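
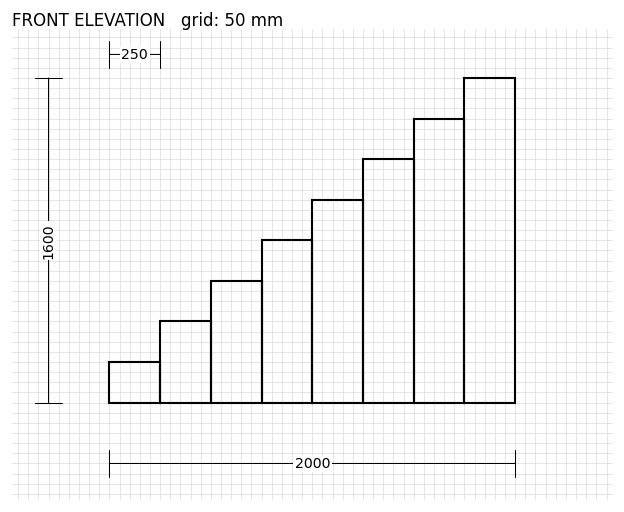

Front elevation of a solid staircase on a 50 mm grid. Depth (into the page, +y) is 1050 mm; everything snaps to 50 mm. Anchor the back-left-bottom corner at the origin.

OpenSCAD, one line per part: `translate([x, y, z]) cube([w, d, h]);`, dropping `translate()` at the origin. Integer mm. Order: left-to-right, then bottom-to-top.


cube([250, 1050, 200]);
translate([250, 0, 0]) cube([250, 1050, 400]);
translate([500, 0, 0]) cube([250, 1050, 600]);
translate([750, 0, 0]) cube([250, 1050, 800]);
translate([1000, 0, 0]) cube([250, 1050, 1000]);
translate([1250, 0, 0]) cube([250, 1050, 1200]);
translate([1500, 0, 0]) cube([250, 1050, 1400]);
translate([1750, 0, 0]) cube([250, 1050, 1600]);


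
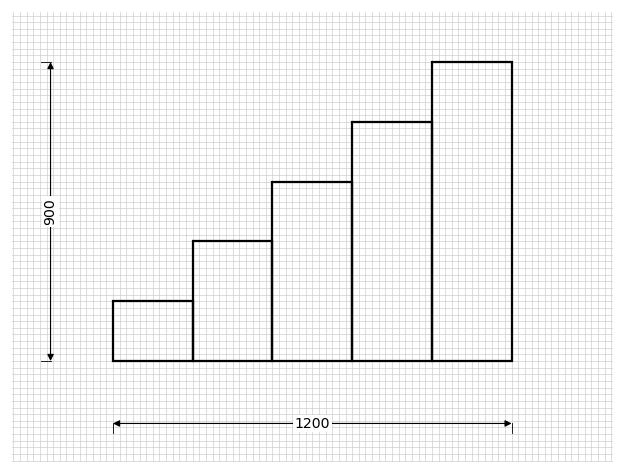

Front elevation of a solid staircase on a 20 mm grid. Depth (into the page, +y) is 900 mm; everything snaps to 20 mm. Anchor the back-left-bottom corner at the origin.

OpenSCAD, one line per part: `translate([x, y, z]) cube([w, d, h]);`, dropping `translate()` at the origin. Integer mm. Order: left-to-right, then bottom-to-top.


cube([240, 900, 180]);
translate([240, 0, 0]) cube([240, 900, 360]);
translate([480, 0, 0]) cube([240, 900, 540]);
translate([720, 0, 0]) cube([240, 900, 720]);
translate([960, 0, 0]) cube([240, 900, 900]);


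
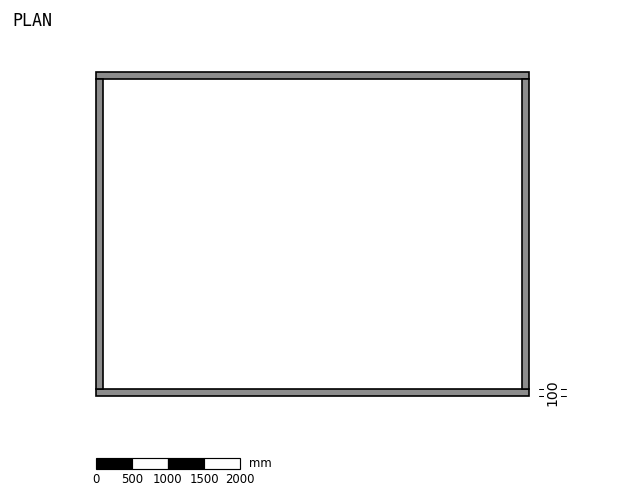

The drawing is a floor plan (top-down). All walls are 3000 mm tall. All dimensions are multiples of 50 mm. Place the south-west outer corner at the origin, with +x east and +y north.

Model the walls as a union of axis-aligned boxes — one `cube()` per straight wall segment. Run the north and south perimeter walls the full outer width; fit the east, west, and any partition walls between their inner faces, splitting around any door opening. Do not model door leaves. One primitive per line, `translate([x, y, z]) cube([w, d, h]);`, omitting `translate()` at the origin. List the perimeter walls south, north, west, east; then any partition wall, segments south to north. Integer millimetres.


cube([6000, 100, 3000]);
translate([0, 4400, 0]) cube([6000, 100, 3000]);
translate([0, 100, 0]) cube([100, 4300, 3000]);
translate([5900, 100, 0]) cube([100, 4300, 3000]);


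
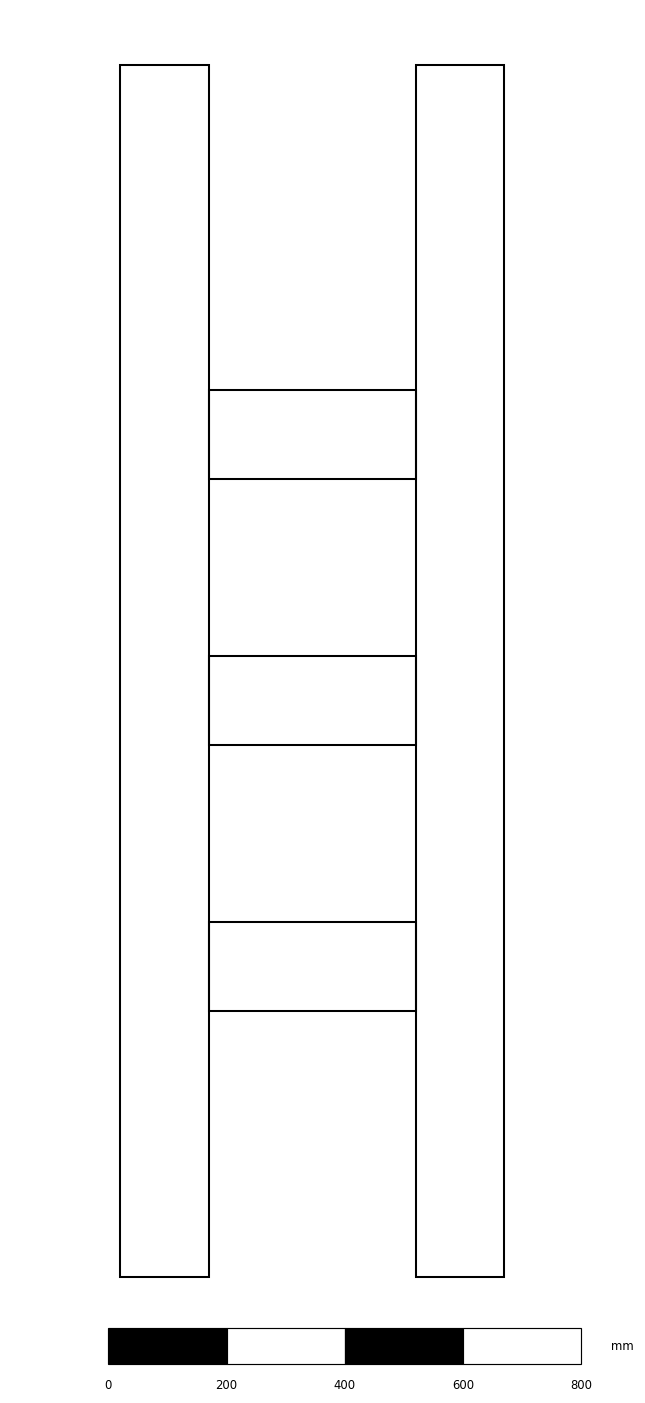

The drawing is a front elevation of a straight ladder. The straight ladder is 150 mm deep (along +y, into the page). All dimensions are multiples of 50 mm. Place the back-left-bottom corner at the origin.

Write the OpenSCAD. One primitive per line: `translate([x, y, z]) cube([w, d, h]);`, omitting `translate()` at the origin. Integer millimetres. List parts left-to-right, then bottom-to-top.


cube([150, 150, 2050]);
translate([150, 0, 450]) cube([350, 150, 150]);
translate([150, 0, 900]) cube([350, 150, 150]);
translate([150, 0, 1350]) cube([350, 150, 150]);
translate([500, 0, 0]) cube([150, 150, 2050]);


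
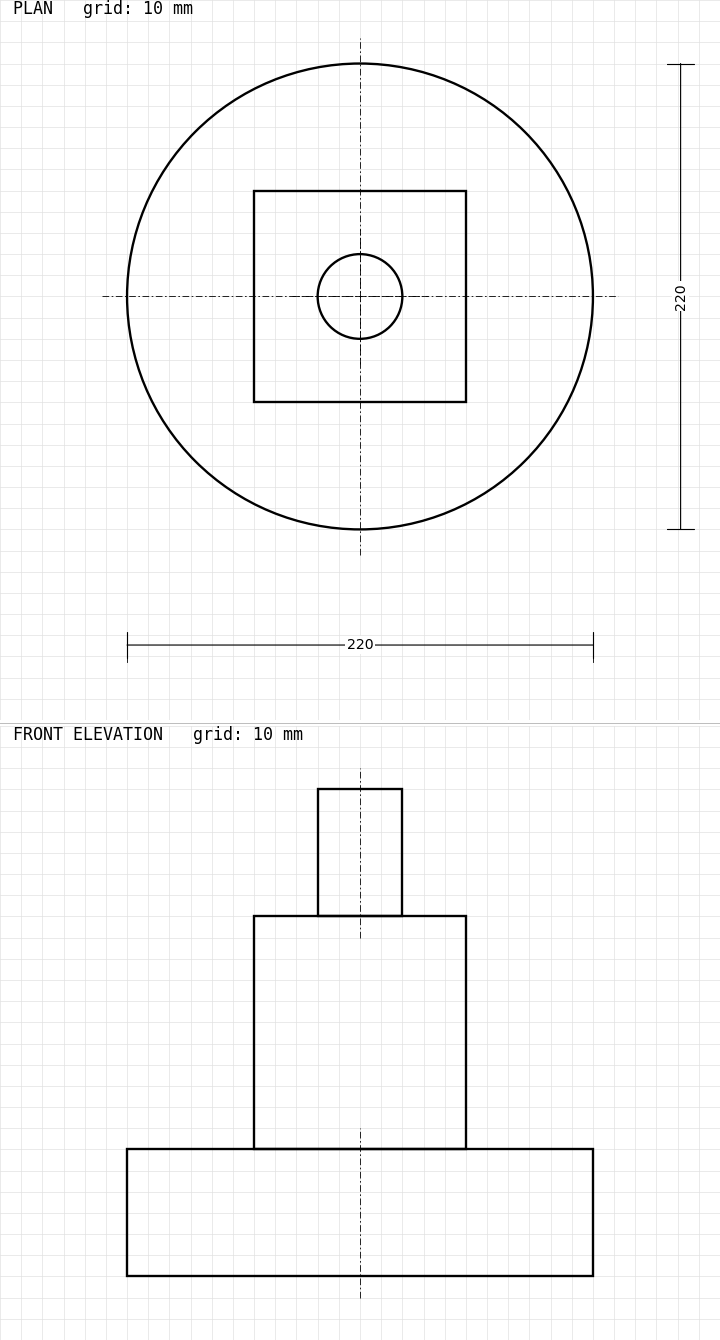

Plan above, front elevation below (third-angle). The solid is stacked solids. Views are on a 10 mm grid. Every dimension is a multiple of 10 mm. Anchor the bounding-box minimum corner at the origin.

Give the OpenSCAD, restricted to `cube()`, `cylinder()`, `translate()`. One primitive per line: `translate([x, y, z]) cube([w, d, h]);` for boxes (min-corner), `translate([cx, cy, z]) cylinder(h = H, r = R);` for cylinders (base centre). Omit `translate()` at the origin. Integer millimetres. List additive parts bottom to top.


translate([110, 110, 0]) cylinder(h = 60, r = 110);
translate([60, 60, 60]) cube([100, 100, 110]);
translate([110, 110, 170]) cylinder(h = 60, r = 20);


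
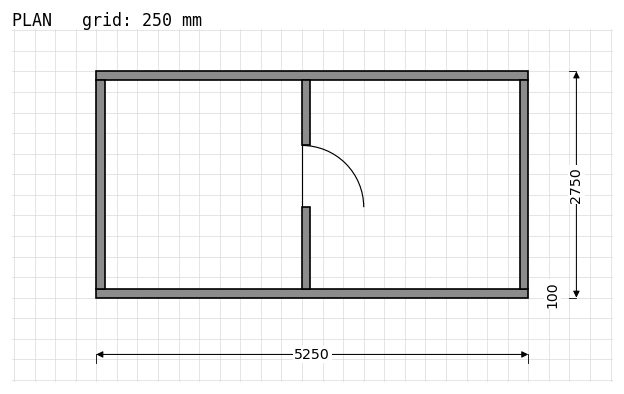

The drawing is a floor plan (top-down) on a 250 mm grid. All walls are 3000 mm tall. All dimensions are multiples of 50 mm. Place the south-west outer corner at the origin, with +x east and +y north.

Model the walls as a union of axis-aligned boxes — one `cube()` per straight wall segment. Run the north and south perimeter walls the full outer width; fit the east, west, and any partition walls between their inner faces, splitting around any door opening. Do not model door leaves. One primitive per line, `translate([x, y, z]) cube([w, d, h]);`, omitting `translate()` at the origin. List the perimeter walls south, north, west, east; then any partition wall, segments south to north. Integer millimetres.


cube([5250, 100, 3000]);
translate([0, 2650, 0]) cube([5250, 100, 3000]);
translate([0, 100, 0]) cube([100, 2550, 3000]);
translate([5150, 100, 0]) cube([100, 2550, 3000]);
translate([2500, 100, 0]) cube([100, 1000, 3000]);
translate([2500, 1850, 0]) cube([100, 800, 3000]);


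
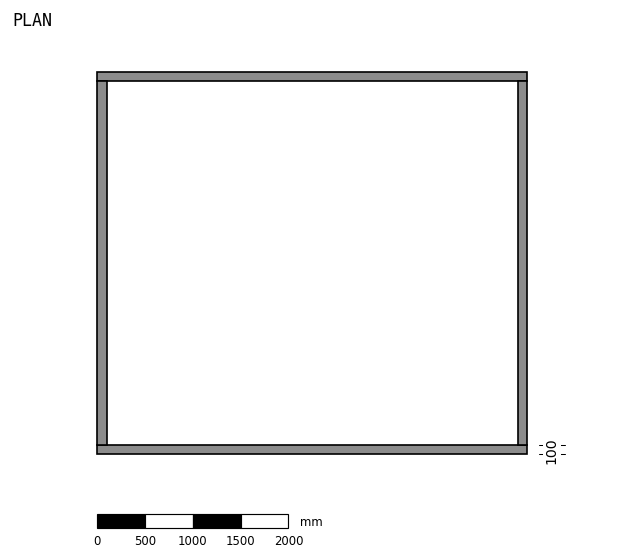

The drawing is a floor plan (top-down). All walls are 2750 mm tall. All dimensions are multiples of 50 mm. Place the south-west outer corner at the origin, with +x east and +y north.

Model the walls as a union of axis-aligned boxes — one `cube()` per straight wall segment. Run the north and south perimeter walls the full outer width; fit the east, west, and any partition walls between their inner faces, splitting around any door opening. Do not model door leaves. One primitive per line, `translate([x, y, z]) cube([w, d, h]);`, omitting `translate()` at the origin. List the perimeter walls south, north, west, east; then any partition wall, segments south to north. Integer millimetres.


cube([4500, 100, 2750]);
translate([0, 3900, 0]) cube([4500, 100, 2750]);
translate([0, 100, 0]) cube([100, 3800, 2750]);
translate([4400, 100, 0]) cube([100, 3800, 2750]);


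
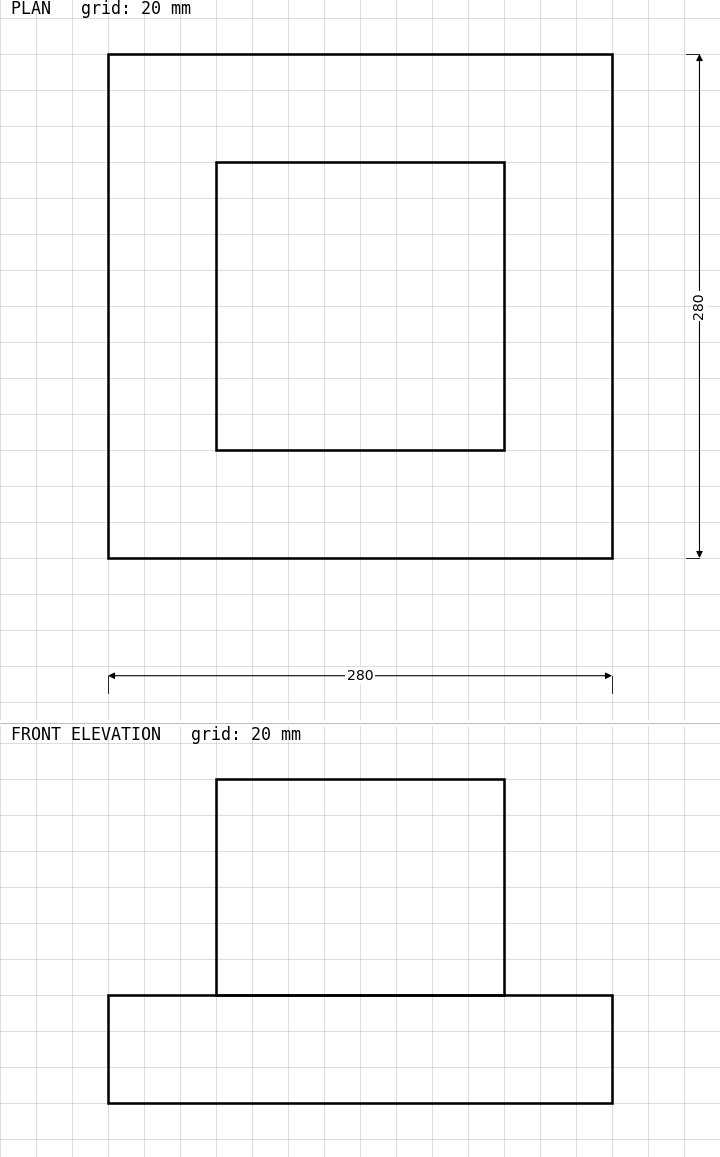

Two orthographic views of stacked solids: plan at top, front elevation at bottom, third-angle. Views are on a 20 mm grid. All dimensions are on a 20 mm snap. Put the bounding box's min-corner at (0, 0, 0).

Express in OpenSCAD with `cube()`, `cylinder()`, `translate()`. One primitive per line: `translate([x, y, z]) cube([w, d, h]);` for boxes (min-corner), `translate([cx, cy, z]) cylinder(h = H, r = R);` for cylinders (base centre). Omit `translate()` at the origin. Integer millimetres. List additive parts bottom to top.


cube([280, 280, 60]);
translate([60, 60, 60]) cube([160, 160, 120]);


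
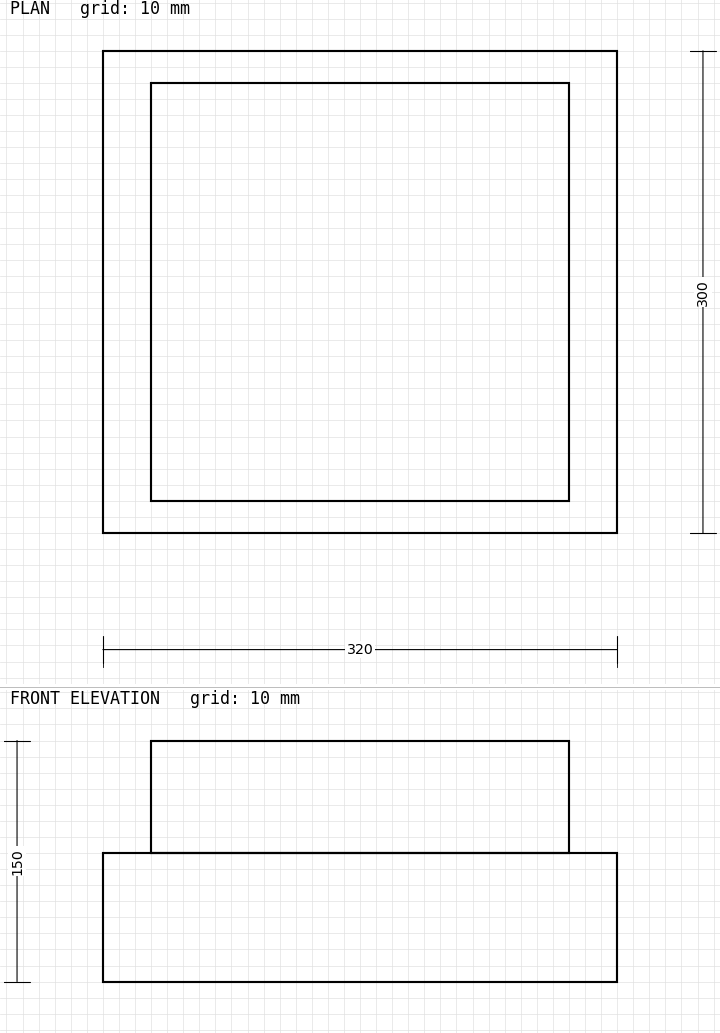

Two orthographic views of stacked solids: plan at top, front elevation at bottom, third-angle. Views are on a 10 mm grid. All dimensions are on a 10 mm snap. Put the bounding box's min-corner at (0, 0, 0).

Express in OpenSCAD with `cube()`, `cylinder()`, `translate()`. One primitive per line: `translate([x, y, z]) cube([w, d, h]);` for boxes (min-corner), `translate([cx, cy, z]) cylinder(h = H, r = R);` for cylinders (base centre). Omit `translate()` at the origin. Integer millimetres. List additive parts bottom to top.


cube([320, 300, 80]);
translate([30, 20, 80]) cube([260, 260, 70]);


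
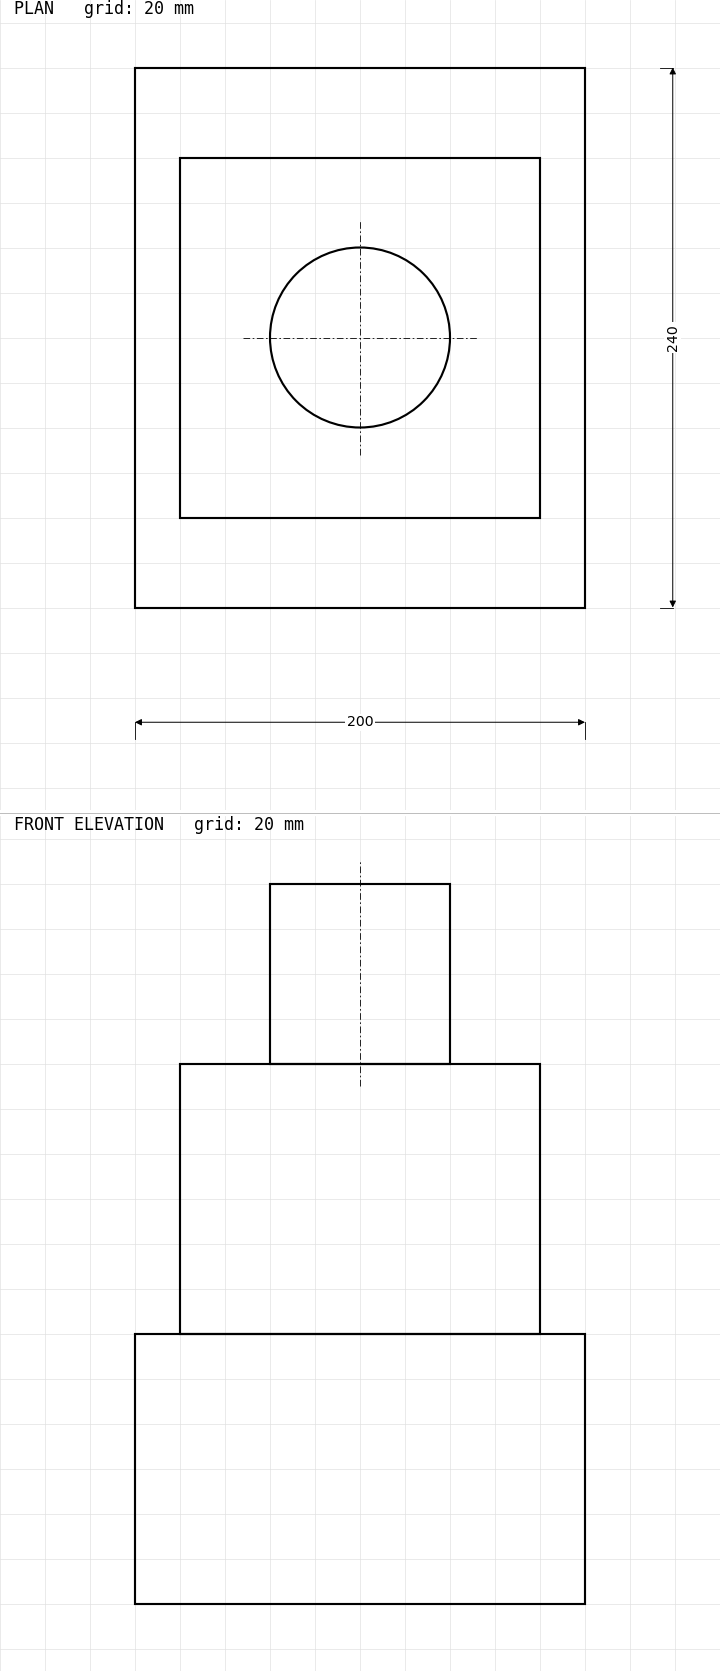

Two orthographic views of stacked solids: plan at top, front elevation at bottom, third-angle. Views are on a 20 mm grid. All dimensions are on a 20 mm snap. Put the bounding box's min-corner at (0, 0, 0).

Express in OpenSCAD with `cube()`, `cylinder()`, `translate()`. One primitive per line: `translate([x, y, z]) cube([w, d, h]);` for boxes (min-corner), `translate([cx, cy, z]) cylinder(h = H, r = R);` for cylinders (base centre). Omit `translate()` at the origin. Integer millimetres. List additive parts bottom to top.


cube([200, 240, 120]);
translate([20, 40, 120]) cube([160, 160, 120]);
translate([100, 120, 240]) cylinder(h = 80, r = 40);


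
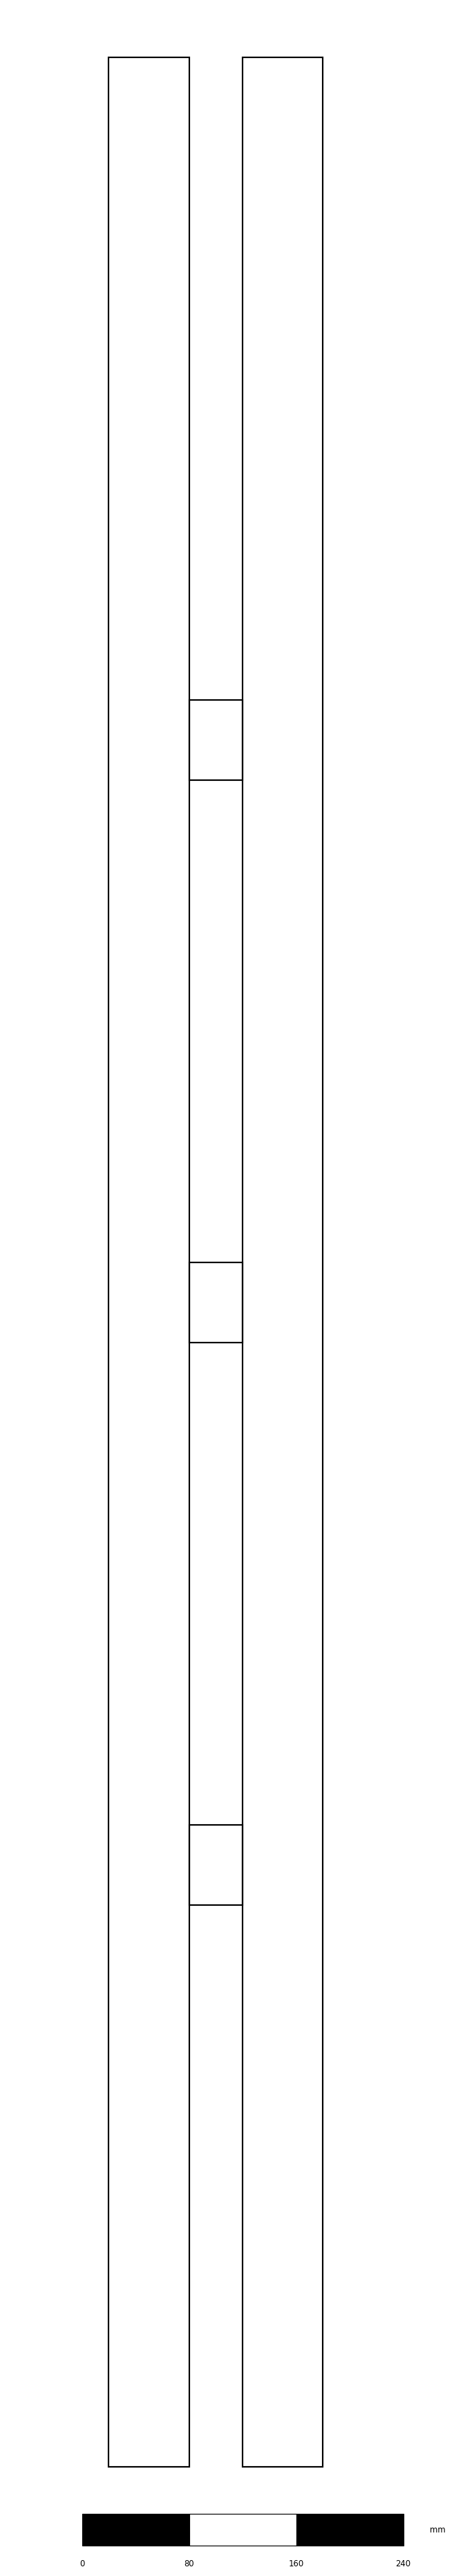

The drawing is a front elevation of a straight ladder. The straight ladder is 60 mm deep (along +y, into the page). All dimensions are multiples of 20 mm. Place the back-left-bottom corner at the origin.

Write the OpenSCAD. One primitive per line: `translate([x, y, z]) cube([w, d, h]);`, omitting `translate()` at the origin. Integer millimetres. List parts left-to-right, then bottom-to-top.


cube([60, 60, 1800]);
translate([60, 0, 420]) cube([40, 60, 60]);
translate([60, 0, 840]) cube([40, 60, 60]);
translate([60, 0, 1260]) cube([40, 60, 60]);
translate([100, 0, 0]) cube([60, 60, 1800]);


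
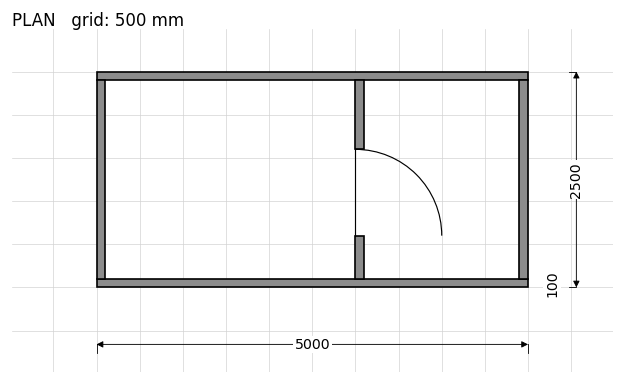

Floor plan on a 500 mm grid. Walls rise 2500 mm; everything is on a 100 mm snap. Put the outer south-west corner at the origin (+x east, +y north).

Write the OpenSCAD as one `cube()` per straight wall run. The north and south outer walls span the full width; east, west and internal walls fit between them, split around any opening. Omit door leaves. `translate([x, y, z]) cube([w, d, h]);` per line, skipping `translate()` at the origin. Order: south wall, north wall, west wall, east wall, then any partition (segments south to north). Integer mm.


cube([5000, 100, 2500]);
translate([0, 2400, 0]) cube([5000, 100, 2500]);
translate([0, 100, 0]) cube([100, 2300, 2500]);
translate([4900, 100, 0]) cube([100, 2300, 2500]);
translate([3000, 100, 0]) cube([100, 500, 2500]);
translate([3000, 1600, 0]) cube([100, 800, 2500]);


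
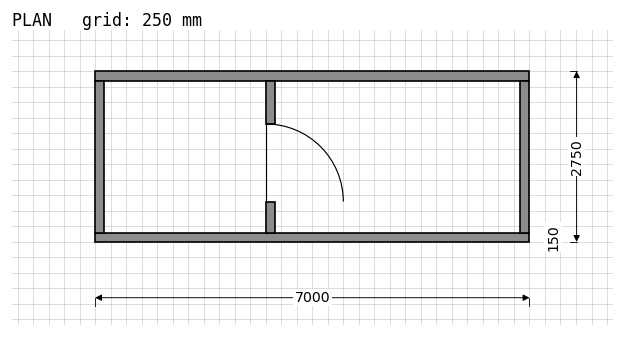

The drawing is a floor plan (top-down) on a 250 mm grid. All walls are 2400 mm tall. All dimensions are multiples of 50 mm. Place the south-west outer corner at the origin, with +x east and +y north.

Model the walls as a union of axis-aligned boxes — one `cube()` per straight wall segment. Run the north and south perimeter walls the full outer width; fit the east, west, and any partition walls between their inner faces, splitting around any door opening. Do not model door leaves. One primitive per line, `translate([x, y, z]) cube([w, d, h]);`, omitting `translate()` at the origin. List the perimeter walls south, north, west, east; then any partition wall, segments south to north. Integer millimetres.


cube([7000, 150, 2400]);
translate([0, 2600, 0]) cube([7000, 150, 2400]);
translate([0, 150, 0]) cube([150, 2450, 2400]);
translate([6850, 150, 0]) cube([150, 2450, 2400]);
translate([2750, 150, 0]) cube([150, 500, 2400]);
translate([2750, 1900, 0]) cube([150, 700, 2400]);


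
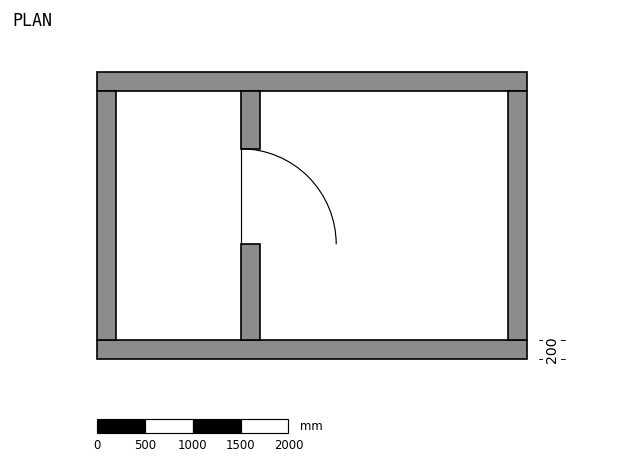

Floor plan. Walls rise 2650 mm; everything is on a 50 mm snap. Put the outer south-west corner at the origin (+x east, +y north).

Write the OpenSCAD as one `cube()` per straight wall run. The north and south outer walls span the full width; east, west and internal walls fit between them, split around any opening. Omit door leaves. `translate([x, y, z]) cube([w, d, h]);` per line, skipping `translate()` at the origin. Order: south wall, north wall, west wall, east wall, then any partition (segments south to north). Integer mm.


cube([4500, 200, 2650]);
translate([0, 2800, 0]) cube([4500, 200, 2650]);
translate([0, 200, 0]) cube([200, 2600, 2650]);
translate([4300, 200, 0]) cube([200, 2600, 2650]);
translate([1500, 200, 0]) cube([200, 1000, 2650]);
translate([1500, 2200, 0]) cube([200, 600, 2650]);


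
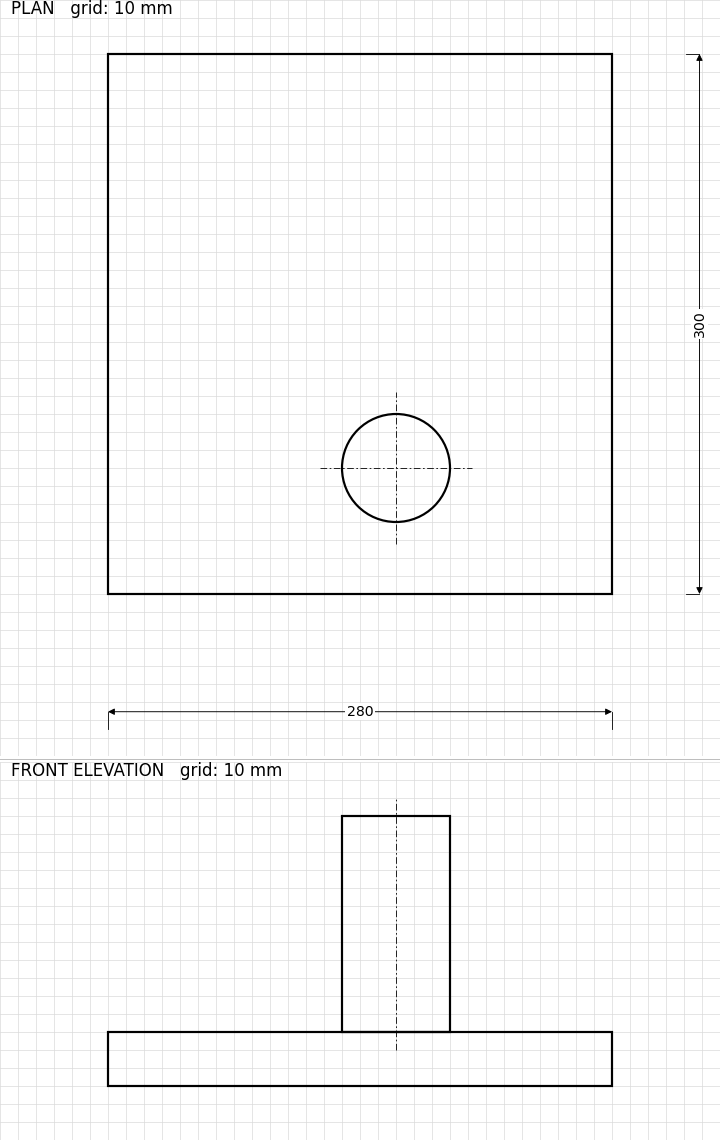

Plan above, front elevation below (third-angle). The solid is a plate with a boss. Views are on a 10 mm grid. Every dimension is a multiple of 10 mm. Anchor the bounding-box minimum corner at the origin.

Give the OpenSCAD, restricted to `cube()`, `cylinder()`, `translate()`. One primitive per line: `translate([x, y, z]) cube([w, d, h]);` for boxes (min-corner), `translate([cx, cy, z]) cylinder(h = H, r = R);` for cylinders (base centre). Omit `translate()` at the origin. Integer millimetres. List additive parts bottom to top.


cube([280, 300, 30]);
translate([160, 70, 30]) cylinder(h = 120, r = 30);


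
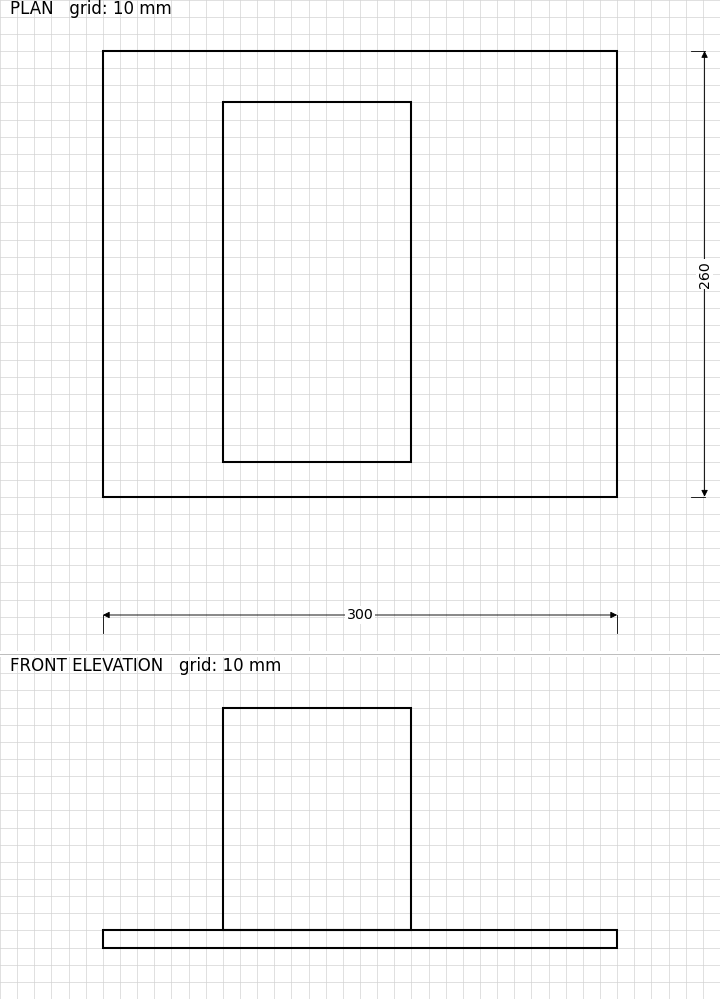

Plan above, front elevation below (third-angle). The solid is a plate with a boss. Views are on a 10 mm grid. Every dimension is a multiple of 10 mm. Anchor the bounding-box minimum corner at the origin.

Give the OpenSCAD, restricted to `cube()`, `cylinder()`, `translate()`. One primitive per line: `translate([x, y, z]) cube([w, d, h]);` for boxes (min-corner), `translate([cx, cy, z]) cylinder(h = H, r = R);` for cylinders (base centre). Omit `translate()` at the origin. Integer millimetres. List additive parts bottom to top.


cube([300, 260, 10]);
translate([70, 20, 10]) cube([110, 210, 130]);


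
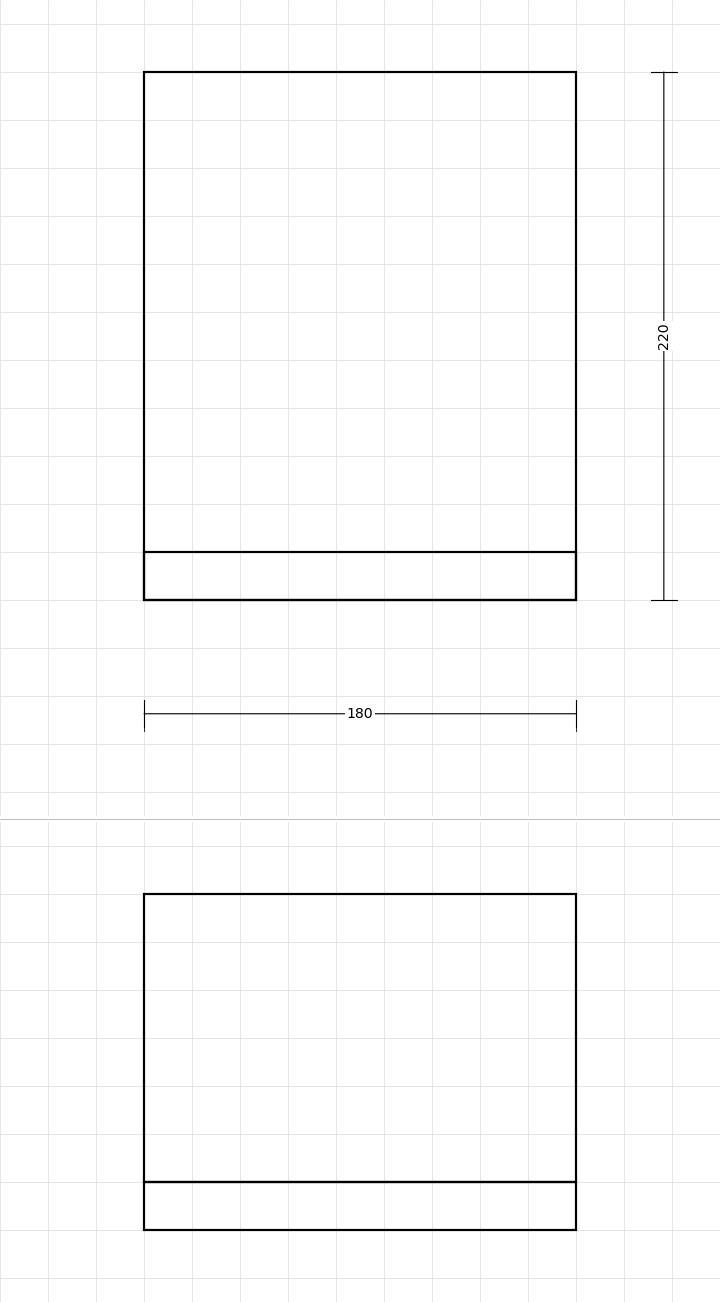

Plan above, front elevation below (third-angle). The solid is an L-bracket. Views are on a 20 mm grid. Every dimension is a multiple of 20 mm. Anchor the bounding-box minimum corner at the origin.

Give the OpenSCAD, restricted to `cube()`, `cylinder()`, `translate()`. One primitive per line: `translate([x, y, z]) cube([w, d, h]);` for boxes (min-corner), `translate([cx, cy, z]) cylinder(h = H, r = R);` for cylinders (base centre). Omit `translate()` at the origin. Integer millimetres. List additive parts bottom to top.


cube([180, 220, 20]);
translate([0, 0, 20]) cube([180, 20, 120]);


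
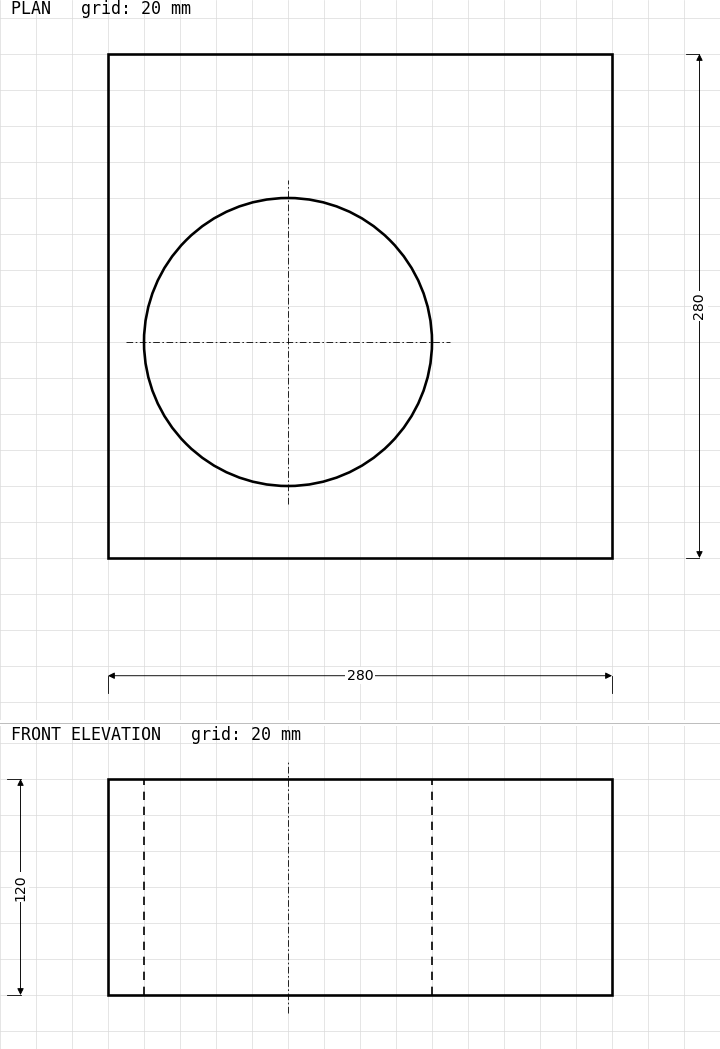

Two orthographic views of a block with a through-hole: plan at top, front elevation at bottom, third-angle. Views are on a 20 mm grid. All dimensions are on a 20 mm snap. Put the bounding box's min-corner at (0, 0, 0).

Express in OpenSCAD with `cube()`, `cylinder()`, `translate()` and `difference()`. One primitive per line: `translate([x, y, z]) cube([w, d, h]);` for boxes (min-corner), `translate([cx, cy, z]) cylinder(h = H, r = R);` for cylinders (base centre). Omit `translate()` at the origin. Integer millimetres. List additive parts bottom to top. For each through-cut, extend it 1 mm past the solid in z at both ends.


difference() {
  cube([280, 280, 120]);
  translate([100, 120, -1]) cylinder(h = 122, r = 80);
}


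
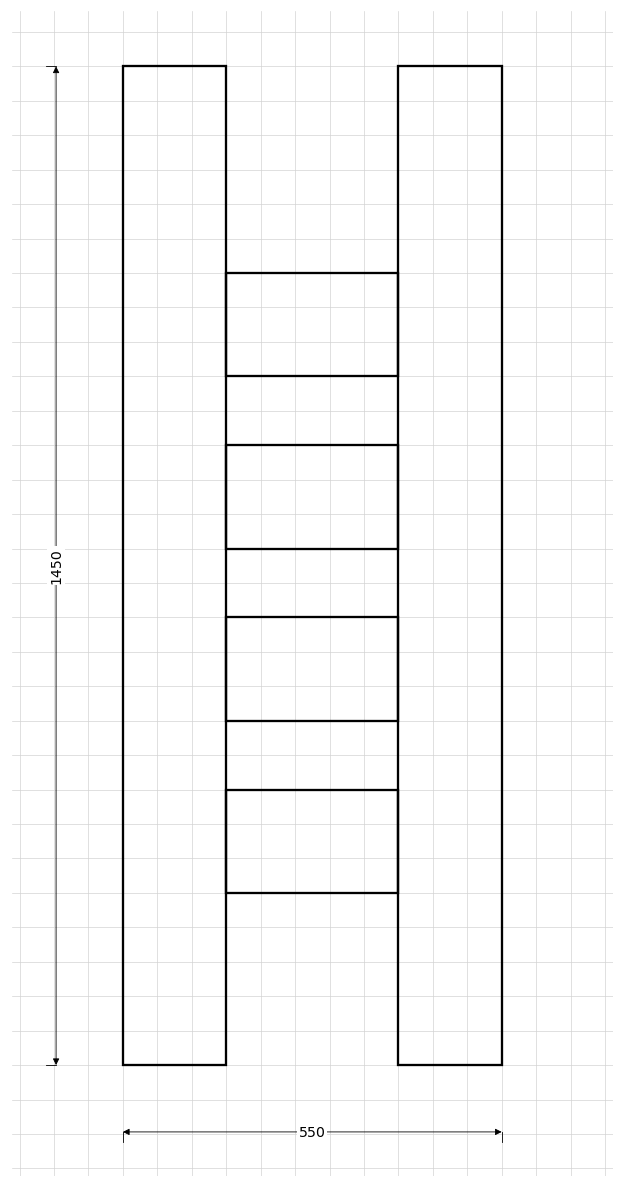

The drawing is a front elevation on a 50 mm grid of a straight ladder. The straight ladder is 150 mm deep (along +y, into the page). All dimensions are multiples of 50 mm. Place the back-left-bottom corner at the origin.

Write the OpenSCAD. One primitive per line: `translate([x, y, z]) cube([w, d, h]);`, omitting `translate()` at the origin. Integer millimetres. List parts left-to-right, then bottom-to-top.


cube([150, 150, 1450]);
translate([150, 0, 250]) cube([250, 150, 150]);
translate([150, 0, 500]) cube([250, 150, 150]);
translate([150, 0, 750]) cube([250, 150, 150]);
translate([150, 0, 1000]) cube([250, 150, 150]);
translate([400, 0, 0]) cube([150, 150, 1450]);


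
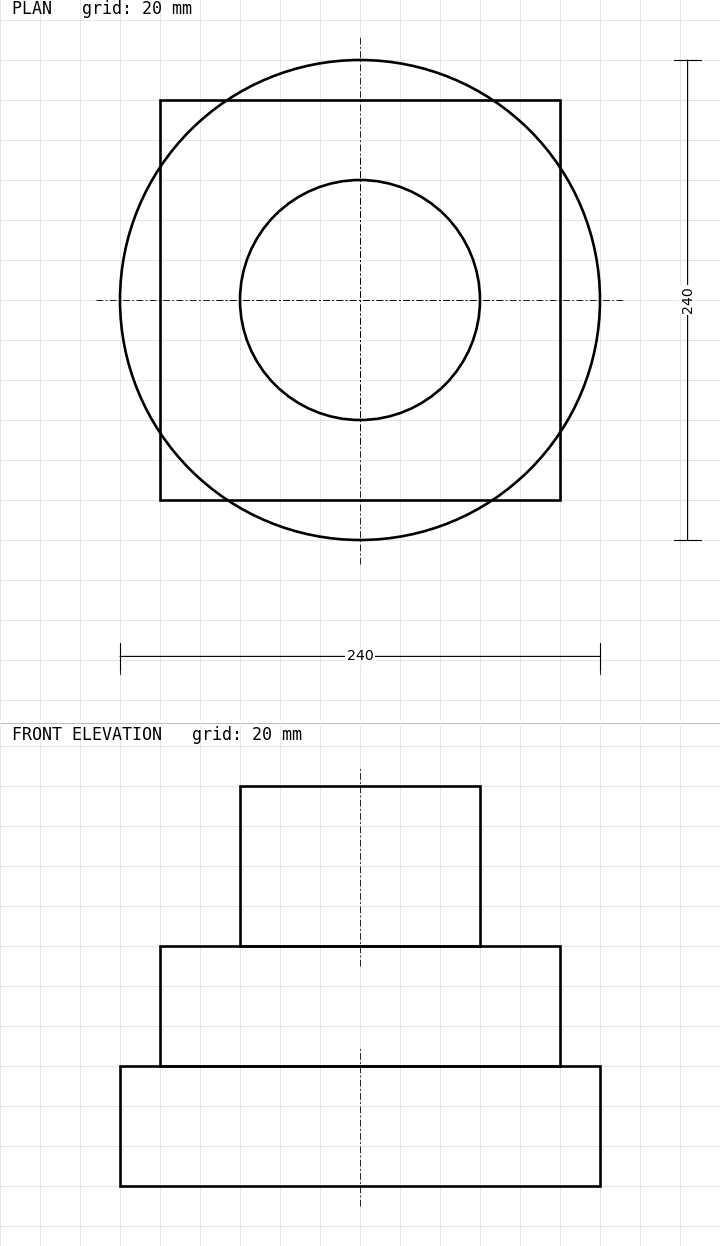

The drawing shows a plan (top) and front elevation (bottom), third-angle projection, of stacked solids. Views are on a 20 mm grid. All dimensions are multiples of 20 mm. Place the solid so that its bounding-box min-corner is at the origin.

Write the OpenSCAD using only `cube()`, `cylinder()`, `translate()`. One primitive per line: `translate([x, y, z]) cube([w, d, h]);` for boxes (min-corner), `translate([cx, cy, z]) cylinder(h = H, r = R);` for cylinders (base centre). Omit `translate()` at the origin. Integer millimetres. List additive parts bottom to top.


translate([120, 120, 0]) cylinder(h = 60, r = 120);
translate([20, 20, 60]) cube([200, 200, 60]);
translate([120, 120, 120]) cylinder(h = 80, r = 60);


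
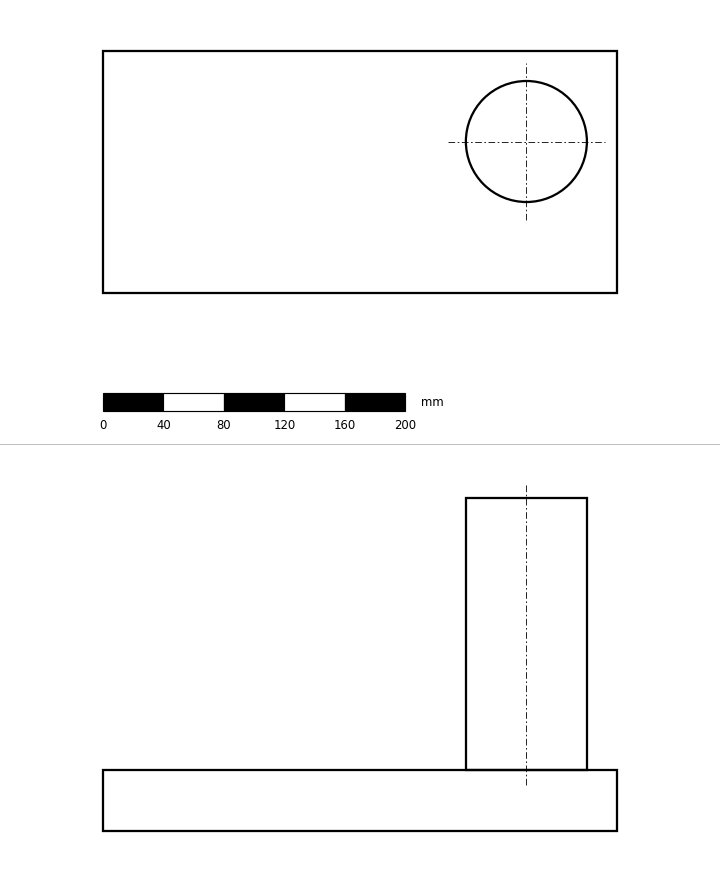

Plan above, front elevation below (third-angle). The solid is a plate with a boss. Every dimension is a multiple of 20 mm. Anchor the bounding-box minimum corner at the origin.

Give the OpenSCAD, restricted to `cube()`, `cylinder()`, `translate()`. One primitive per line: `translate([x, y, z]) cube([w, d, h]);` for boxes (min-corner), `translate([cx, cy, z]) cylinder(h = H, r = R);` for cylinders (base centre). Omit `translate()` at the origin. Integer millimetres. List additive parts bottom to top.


cube([340, 160, 40]);
translate([280, 100, 40]) cylinder(h = 180, r = 40);


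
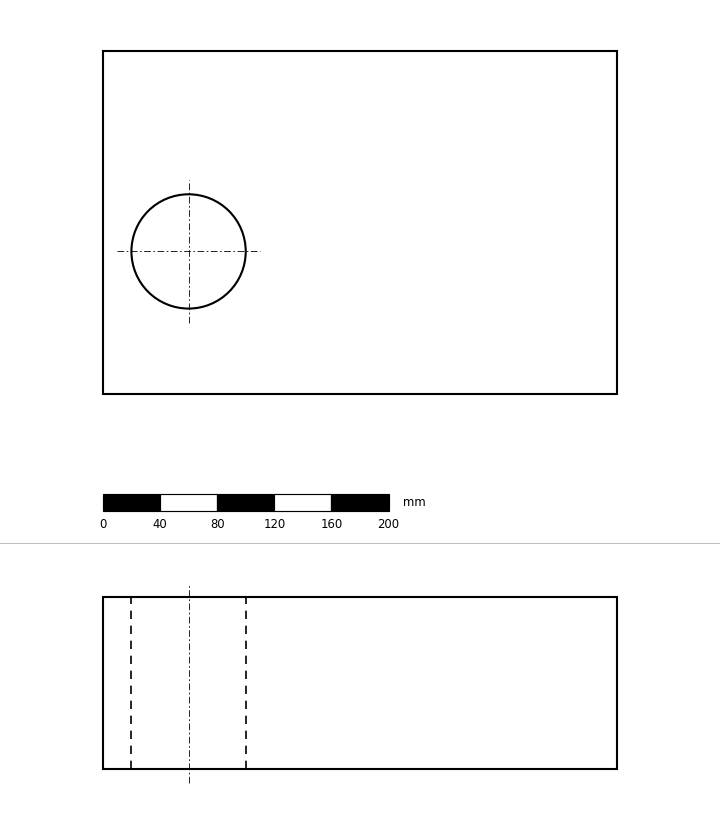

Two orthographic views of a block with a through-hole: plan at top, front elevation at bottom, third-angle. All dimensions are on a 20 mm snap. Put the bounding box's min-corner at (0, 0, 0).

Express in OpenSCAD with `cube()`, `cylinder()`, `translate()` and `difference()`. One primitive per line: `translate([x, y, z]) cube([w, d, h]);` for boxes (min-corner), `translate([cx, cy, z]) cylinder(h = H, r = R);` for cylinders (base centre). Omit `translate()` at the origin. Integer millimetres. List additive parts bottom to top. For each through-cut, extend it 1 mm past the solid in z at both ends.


difference() {
  cube([360, 240, 120]);
  translate([60, 100, -1]) cylinder(h = 122, r = 40);
}


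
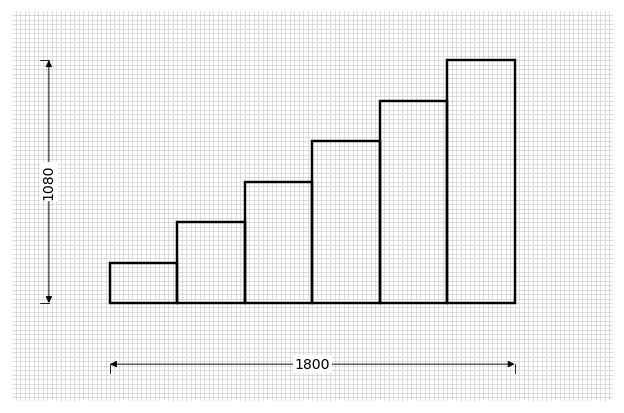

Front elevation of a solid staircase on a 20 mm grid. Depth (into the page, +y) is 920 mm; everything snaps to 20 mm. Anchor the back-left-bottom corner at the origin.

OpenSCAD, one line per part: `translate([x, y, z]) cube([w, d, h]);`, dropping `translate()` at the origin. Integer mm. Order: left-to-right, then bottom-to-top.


cube([300, 920, 180]);
translate([300, 0, 0]) cube([300, 920, 360]);
translate([600, 0, 0]) cube([300, 920, 540]);
translate([900, 0, 0]) cube([300, 920, 720]);
translate([1200, 0, 0]) cube([300, 920, 900]);
translate([1500, 0, 0]) cube([300, 920, 1080]);


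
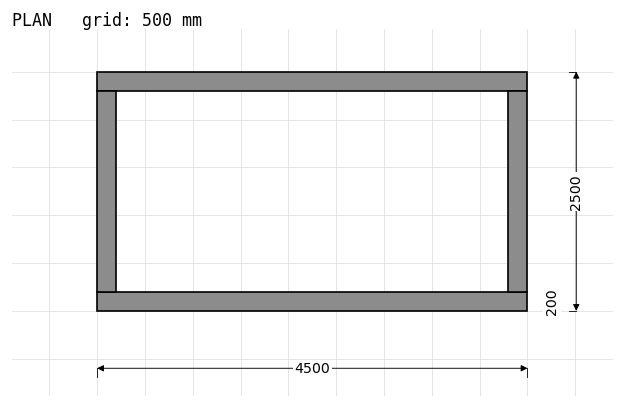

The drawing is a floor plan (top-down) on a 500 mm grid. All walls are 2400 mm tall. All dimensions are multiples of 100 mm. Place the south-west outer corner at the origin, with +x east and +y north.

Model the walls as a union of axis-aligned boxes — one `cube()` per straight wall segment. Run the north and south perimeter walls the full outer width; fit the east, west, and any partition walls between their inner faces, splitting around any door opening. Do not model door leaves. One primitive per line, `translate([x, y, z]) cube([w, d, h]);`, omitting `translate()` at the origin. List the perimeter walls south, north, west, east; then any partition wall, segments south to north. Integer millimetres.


cube([4500, 200, 2400]);
translate([0, 2300, 0]) cube([4500, 200, 2400]);
translate([0, 200, 0]) cube([200, 2100, 2400]);
translate([4300, 200, 0]) cube([200, 2100, 2400]);


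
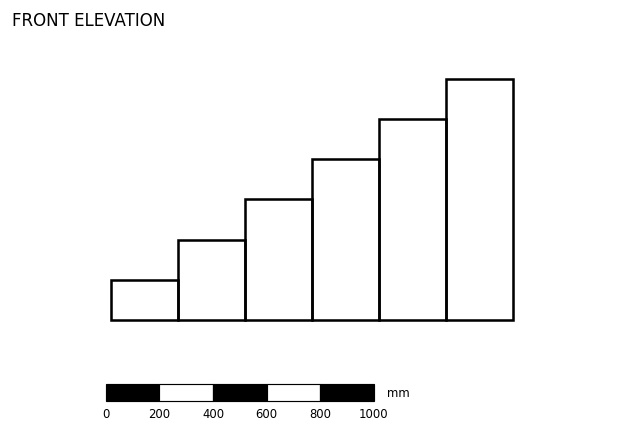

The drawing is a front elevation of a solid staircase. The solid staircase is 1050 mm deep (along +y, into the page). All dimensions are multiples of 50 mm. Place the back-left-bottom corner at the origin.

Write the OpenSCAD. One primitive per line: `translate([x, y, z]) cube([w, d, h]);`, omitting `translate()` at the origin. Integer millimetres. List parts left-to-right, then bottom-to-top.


cube([250, 1050, 150]);
translate([250, 0, 0]) cube([250, 1050, 300]);
translate([500, 0, 0]) cube([250, 1050, 450]);
translate([750, 0, 0]) cube([250, 1050, 600]);
translate([1000, 0, 0]) cube([250, 1050, 750]);
translate([1250, 0, 0]) cube([250, 1050, 900]);


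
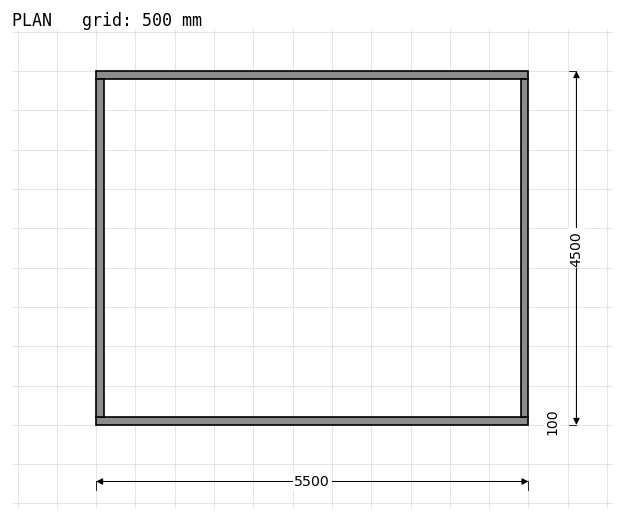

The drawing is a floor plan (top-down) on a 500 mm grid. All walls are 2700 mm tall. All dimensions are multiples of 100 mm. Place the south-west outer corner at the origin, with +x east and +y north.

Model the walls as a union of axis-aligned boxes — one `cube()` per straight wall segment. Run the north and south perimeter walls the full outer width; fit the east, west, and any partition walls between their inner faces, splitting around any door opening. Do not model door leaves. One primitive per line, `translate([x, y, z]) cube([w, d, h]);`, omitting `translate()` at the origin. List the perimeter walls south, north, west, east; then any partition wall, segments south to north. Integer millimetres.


cube([5500, 100, 2700]);
translate([0, 4400, 0]) cube([5500, 100, 2700]);
translate([0, 100, 0]) cube([100, 4300, 2700]);
translate([5400, 100, 0]) cube([100, 4300, 2700]);


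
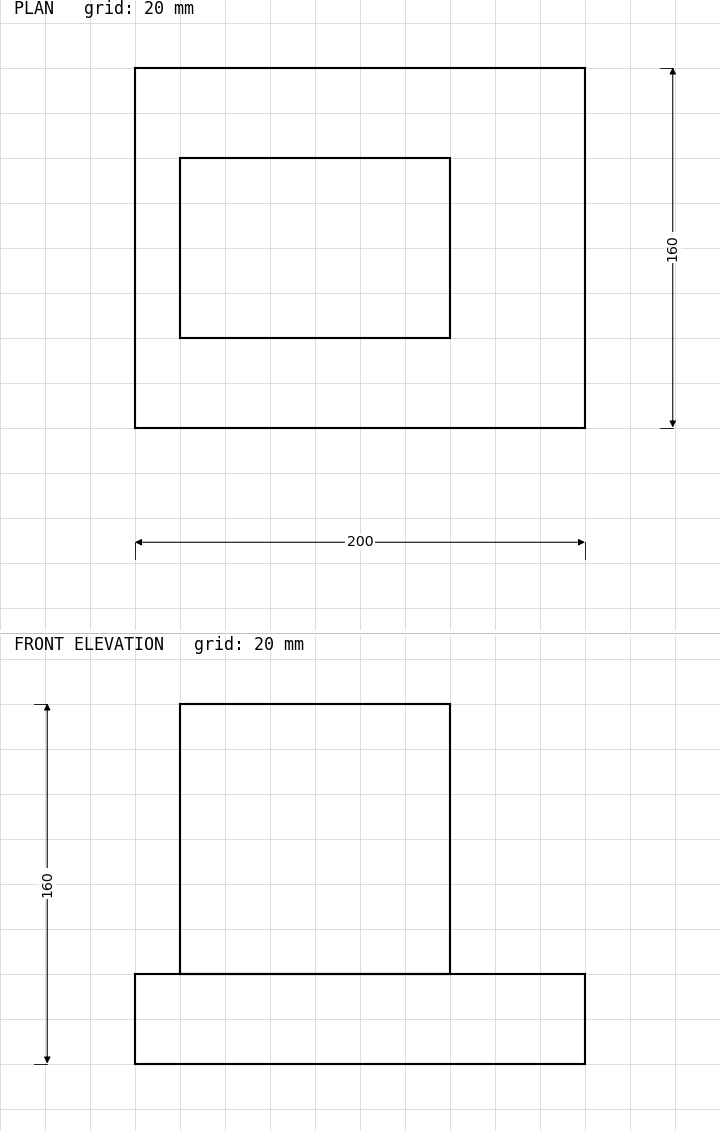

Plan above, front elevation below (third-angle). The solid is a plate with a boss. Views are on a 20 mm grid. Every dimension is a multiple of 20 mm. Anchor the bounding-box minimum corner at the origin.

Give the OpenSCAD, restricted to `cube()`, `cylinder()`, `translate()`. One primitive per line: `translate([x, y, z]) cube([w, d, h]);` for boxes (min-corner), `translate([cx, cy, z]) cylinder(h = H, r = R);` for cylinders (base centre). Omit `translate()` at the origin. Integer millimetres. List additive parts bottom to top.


cube([200, 160, 40]);
translate([20, 40, 40]) cube([120, 80, 120]);


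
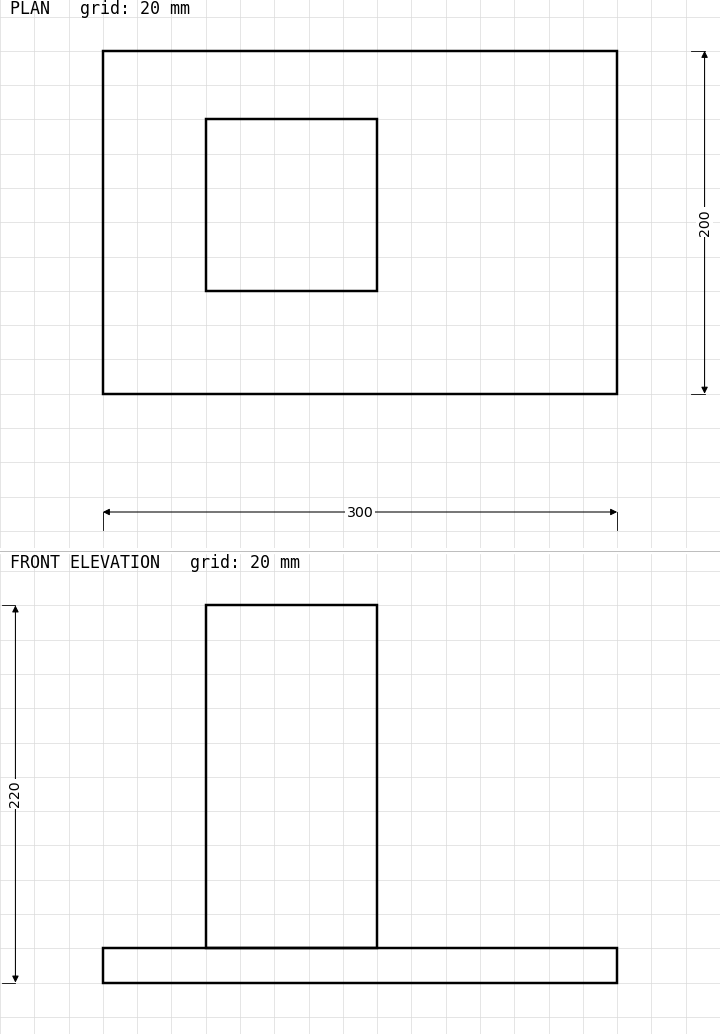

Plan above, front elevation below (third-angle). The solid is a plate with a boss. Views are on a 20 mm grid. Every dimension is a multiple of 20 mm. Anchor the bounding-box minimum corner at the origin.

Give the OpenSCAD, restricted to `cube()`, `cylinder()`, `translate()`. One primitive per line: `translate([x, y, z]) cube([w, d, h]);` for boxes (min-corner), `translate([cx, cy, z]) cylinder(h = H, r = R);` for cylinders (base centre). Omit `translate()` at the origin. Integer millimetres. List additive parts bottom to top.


cube([300, 200, 20]);
translate([60, 60, 20]) cube([100, 100, 200]);


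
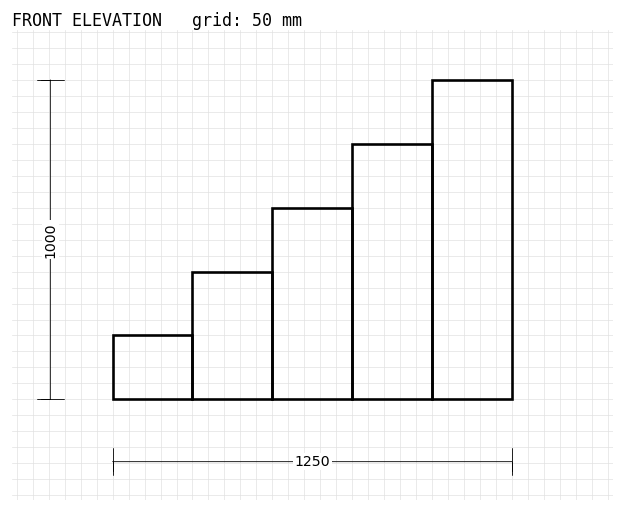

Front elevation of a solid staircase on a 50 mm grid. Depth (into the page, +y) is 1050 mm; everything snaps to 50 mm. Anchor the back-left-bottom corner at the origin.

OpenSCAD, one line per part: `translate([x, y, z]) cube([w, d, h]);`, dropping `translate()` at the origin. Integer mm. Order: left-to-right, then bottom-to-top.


cube([250, 1050, 200]);
translate([250, 0, 0]) cube([250, 1050, 400]);
translate([500, 0, 0]) cube([250, 1050, 600]);
translate([750, 0, 0]) cube([250, 1050, 800]);
translate([1000, 0, 0]) cube([250, 1050, 1000]);


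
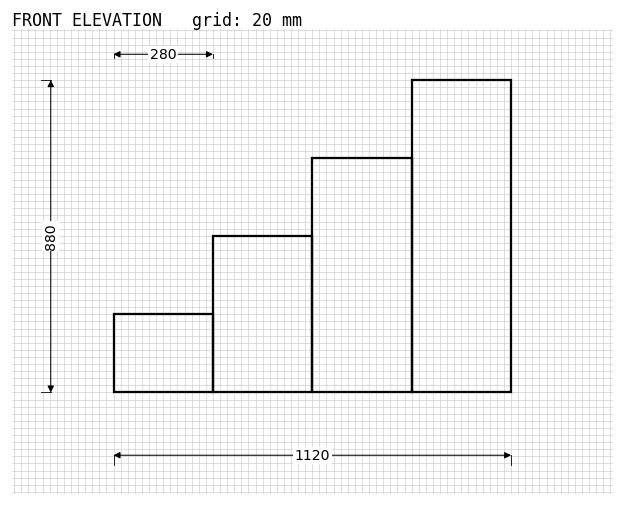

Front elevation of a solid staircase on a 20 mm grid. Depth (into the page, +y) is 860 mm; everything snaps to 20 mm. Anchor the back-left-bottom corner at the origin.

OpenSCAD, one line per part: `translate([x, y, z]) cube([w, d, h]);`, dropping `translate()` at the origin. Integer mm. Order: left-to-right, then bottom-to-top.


cube([280, 860, 220]);
translate([280, 0, 0]) cube([280, 860, 440]);
translate([560, 0, 0]) cube([280, 860, 660]);
translate([840, 0, 0]) cube([280, 860, 880]);


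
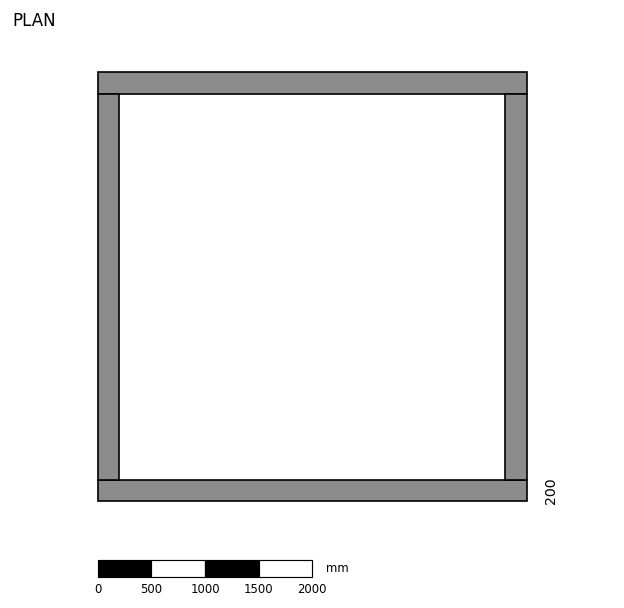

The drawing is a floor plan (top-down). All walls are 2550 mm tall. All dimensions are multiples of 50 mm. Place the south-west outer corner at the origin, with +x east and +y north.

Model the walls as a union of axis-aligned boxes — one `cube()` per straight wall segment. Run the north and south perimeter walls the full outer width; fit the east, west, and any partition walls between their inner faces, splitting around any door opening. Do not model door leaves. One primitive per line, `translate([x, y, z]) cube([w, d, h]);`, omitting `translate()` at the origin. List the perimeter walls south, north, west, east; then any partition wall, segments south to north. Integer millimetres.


cube([4000, 200, 2550]);
translate([0, 3800, 0]) cube([4000, 200, 2550]);
translate([0, 200, 0]) cube([200, 3600, 2550]);
translate([3800, 200, 0]) cube([200, 3600, 2550]);


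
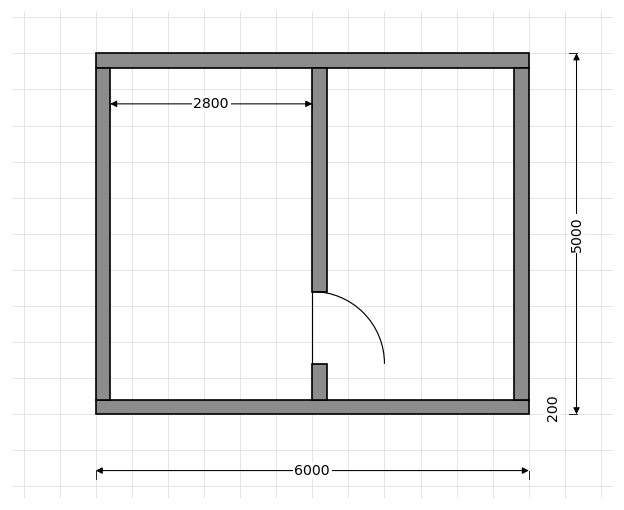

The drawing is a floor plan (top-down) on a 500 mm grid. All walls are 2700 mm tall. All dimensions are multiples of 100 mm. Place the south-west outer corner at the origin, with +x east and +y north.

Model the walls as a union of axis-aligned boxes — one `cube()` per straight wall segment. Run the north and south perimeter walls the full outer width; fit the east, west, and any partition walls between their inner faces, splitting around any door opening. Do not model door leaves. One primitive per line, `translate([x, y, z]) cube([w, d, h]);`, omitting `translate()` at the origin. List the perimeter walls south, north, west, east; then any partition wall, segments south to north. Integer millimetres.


cube([6000, 200, 2700]);
translate([0, 4800, 0]) cube([6000, 200, 2700]);
translate([0, 200, 0]) cube([200, 4600, 2700]);
translate([5800, 200, 0]) cube([200, 4600, 2700]);
translate([3000, 200, 0]) cube([200, 500, 2700]);
translate([3000, 1700, 0]) cube([200, 3100, 2700]);


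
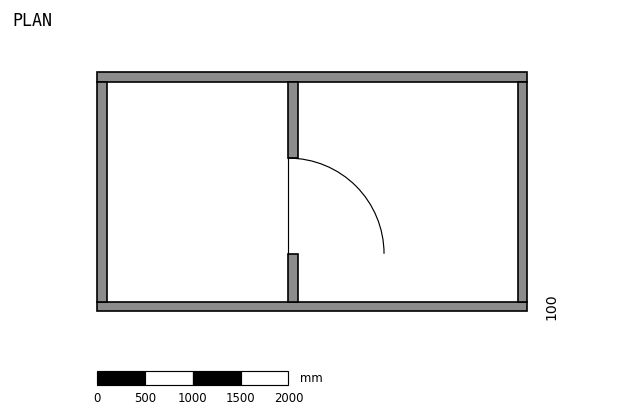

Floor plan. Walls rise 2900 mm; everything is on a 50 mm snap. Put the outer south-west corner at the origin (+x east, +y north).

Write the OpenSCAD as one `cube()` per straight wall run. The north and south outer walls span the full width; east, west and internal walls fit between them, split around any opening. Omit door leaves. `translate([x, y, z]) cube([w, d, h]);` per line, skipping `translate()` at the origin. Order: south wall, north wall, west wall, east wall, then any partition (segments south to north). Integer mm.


cube([4500, 100, 2900]);
translate([0, 2400, 0]) cube([4500, 100, 2900]);
translate([0, 100, 0]) cube([100, 2300, 2900]);
translate([4400, 100, 0]) cube([100, 2300, 2900]);
translate([2000, 100, 0]) cube([100, 500, 2900]);
translate([2000, 1600, 0]) cube([100, 800, 2900]);


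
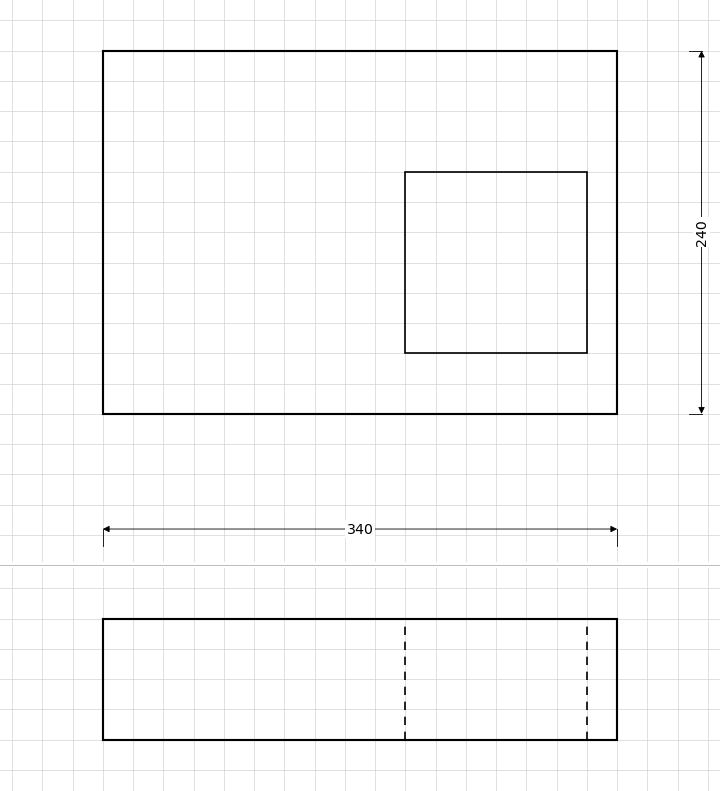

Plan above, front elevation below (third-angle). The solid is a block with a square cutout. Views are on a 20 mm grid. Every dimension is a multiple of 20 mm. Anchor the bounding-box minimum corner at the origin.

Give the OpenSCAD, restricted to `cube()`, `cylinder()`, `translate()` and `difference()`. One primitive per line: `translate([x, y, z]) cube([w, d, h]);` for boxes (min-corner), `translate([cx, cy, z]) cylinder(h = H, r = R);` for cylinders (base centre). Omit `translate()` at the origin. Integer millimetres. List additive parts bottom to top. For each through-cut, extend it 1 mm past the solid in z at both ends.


difference() {
  cube([340, 240, 80]);
  translate([200, 40, -1]) cube([120, 120, 82]);
}


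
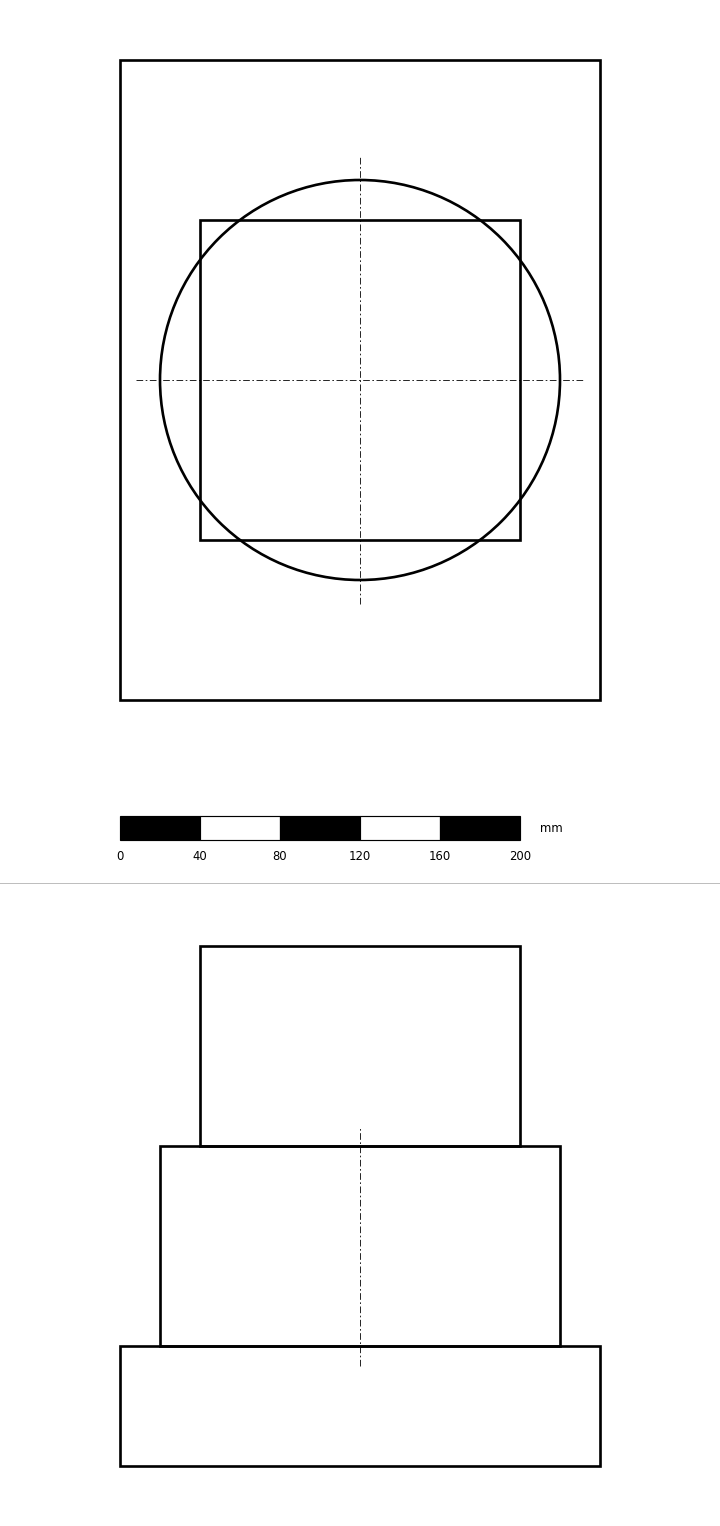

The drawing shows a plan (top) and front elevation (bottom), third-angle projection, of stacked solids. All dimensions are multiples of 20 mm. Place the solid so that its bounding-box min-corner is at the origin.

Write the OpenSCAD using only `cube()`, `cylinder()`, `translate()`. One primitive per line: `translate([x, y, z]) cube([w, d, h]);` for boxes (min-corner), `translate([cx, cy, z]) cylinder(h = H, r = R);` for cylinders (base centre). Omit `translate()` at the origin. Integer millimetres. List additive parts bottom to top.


cube([240, 320, 60]);
translate([120, 160, 60]) cylinder(h = 100, r = 100);
translate([40, 80, 160]) cube([160, 160, 100]);


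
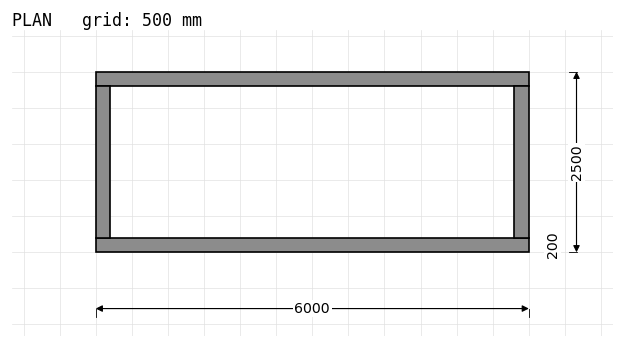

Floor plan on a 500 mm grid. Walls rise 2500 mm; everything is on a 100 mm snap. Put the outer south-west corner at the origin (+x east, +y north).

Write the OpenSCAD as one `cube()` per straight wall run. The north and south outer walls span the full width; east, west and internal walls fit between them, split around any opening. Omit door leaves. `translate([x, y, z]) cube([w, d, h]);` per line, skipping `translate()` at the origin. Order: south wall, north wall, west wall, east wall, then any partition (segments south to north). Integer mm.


cube([6000, 200, 2500]);
translate([0, 2300, 0]) cube([6000, 200, 2500]);
translate([0, 200, 0]) cube([200, 2100, 2500]);
translate([5800, 200, 0]) cube([200, 2100, 2500]);


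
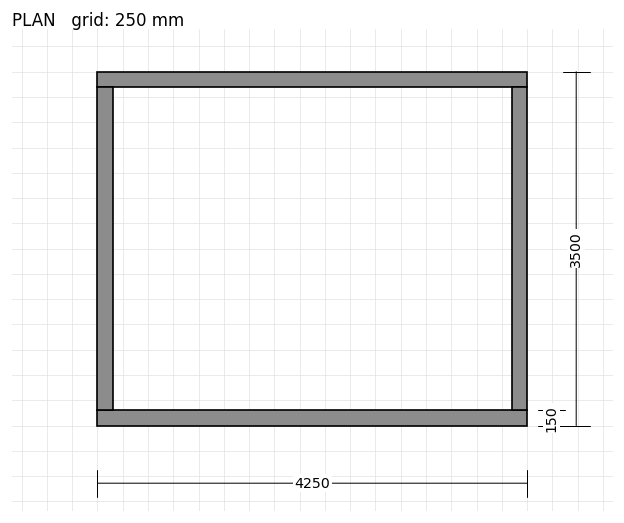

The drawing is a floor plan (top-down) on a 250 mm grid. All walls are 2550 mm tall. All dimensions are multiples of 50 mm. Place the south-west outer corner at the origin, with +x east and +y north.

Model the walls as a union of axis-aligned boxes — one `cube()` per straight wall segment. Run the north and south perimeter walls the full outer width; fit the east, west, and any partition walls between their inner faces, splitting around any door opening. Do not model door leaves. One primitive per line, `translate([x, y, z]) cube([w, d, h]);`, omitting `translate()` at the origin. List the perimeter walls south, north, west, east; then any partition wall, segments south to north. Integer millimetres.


cube([4250, 150, 2550]);
translate([0, 3350, 0]) cube([4250, 150, 2550]);
translate([0, 150, 0]) cube([150, 3200, 2550]);
translate([4100, 150, 0]) cube([150, 3200, 2550]);


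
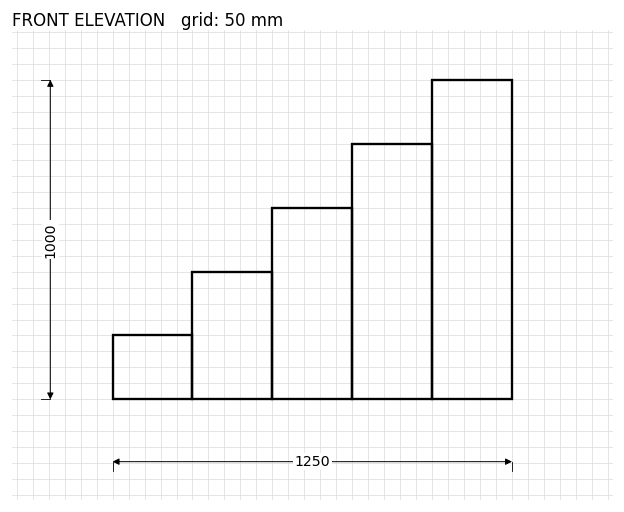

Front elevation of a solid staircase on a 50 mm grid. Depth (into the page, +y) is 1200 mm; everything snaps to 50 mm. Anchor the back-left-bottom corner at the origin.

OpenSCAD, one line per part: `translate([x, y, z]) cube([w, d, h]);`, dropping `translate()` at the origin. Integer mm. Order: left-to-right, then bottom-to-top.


cube([250, 1200, 200]);
translate([250, 0, 0]) cube([250, 1200, 400]);
translate([500, 0, 0]) cube([250, 1200, 600]);
translate([750, 0, 0]) cube([250, 1200, 800]);
translate([1000, 0, 0]) cube([250, 1200, 1000]);


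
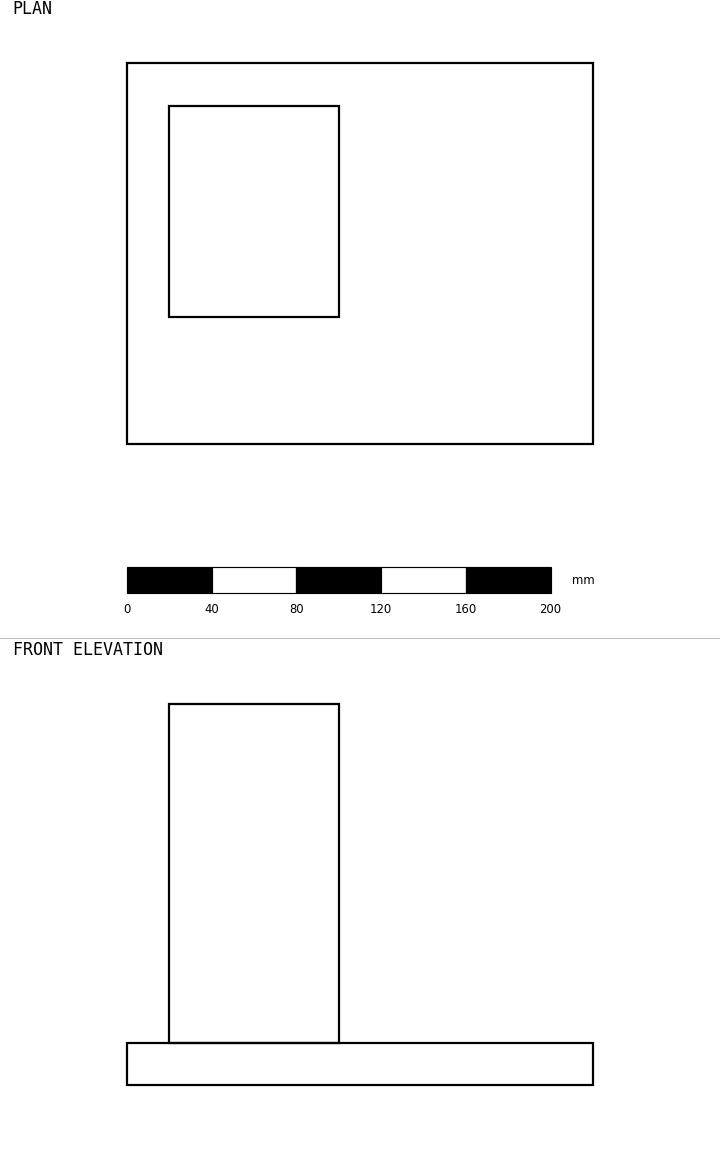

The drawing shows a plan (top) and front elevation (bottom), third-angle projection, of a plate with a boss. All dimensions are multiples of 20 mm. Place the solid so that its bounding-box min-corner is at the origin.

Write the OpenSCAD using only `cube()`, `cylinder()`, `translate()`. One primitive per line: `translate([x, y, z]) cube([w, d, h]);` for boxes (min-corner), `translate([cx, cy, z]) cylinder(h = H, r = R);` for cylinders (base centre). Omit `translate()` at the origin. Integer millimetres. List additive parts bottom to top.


cube([220, 180, 20]);
translate([20, 60, 20]) cube([80, 100, 160]);
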